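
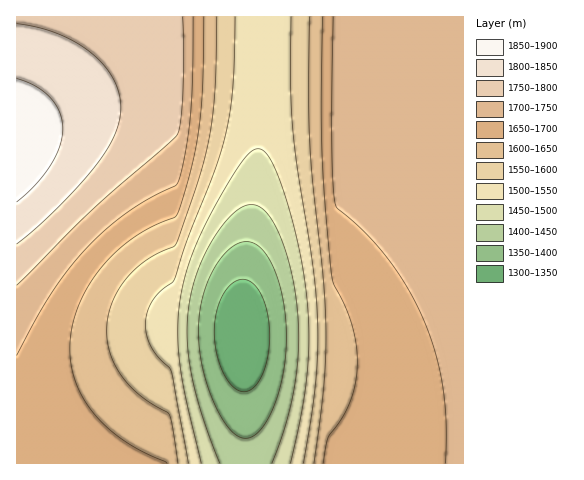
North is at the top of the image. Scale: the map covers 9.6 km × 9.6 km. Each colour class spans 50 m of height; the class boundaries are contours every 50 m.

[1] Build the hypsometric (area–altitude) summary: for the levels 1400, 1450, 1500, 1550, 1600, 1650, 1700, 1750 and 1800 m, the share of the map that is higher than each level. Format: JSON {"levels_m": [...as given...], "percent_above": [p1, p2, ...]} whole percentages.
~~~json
{"levels_m": [1400, 1450, 1500, 1550, 1600, 1650, 1700, 1750, 1800], "percent_above": [93, 89, 84, 76, 68, 58, 38, 16, 8]}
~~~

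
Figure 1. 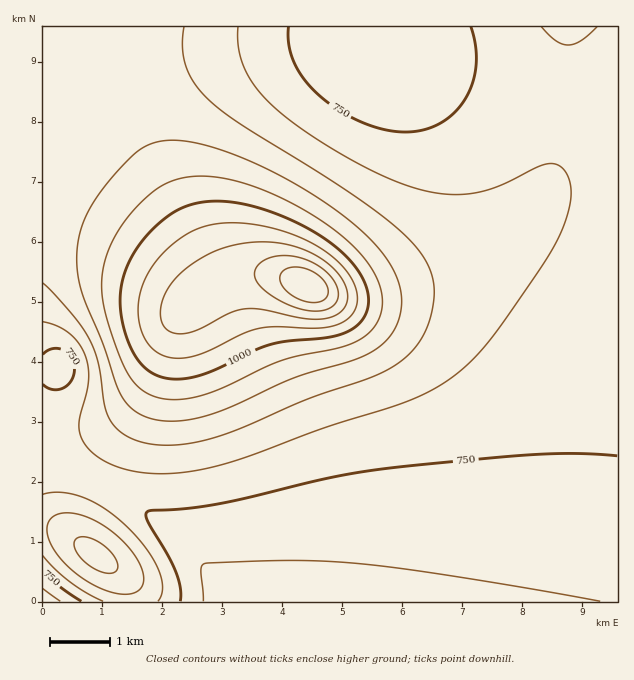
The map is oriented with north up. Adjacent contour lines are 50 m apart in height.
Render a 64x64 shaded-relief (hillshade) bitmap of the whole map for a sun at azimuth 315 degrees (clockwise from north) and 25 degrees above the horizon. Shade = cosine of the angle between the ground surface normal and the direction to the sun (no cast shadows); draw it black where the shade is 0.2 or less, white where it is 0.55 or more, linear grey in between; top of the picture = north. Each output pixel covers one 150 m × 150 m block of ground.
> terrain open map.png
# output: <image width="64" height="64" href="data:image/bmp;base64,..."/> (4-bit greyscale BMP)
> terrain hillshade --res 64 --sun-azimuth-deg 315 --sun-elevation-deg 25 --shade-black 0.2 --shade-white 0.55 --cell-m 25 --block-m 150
<image width="64" height="64" href="data:image/bmp;base64,Qk12CAAAAAAAAHYAAAAoAAAAQAAAAEAAAAABAAQAAAAAAAAIAAATCwAAEwsAABAAAAAAAAAAAAAAABEREQAiIiIAMzMzAERERABVVVUAZmZmAHd3dwCIiIgAmZmZAKqqqgC7u7sAzMzMAN3d3QDu7u4A////AId2ZlVVVVVVZ3iJmZmZmZmZmZmZmZmZmZmZmZmZmZmZiHdmZVVVVVZniJmZmZmZmZmZmZmZmZmZmZmZmZmZmZmYh3dmZlVVZneImZmZmZmZmZmZmZmZmZmZmZmZmZmZmZmIiId3ZmZneIiZmZmZmZmZmZmZmZmZmZmZmZmZmZmZqZmZmId3d3eIiIiJmZmZmZmZmZmZmZmZmZmZmZmZmZmru6qpmIh3iIiIiIiJmZmZmZmZmZmZmZmZmZmZmZmZmbzMu6qZiIiIiIiIiIiJmZmZmZmZmZmZmZmZmZmZmZmZzdzLuqmYiIiIiIiIiIiJmZmZmZmZmZmZmZmZmZmZmZnd3cy6qZiIiIiIiIiIiIiJmZmZmZmZmZmZmZmZmZmZmd7dzLqpmIiIiIiIiIiIiIiJmZmZmZmZmZmZmZmZmZmZ3t3MupmIh3d3d3iIiIiIiIiZmZmZmZmZmZmZmZmZmZnd3MuqmIh3d3d3d3iIiIiIiIiZmZmZmZmZmZmZmZmZmd3MuqmIh3d3d3d3d3iIiIiIiIiZmZmZmZmZmZmZmZmZzLuqmIh3d3d3d3d3d3iIiIiIiImZmZmZmZmZmZmZmZm7qpmYiHd3d2Zmd3d3d3iIiIiIiImZmZmZmZmZmZmZmaqqmZiId3dmZmZmZ3d3d4iIiIiIiImZmZmZmZmZmZmZqqqpmYh3dmZmZmZmZ3d3d4iIiIiIiImZmZmZmZmZmZmqqqqZmId2ZmZmZmZmZ3d3eIiIiIiIiJmZmZmZmZmZmaq7uqqYh3ZmVVVVZmZmd3d3eIiIiIiIiZmZmZmZmZmZu7u7upmHdmVVVVVVZmZmd3d3eIiIiIiImZmZmZmZmZm7zMzLqYd2ZVVVVVVVZmZnd3d3eIiIiIiJmZmZmZmZmbzN3cy5iHZlVVRVVVVWZmZnd3d3eIiIiIiZmZmZmZmZvN7u3LqYdmVURERFVVVWZmZmd3d3iIiIiJmZmZmZmZm83v/typh2ZVRERERFVVVWZmZmd3d4iIiIiZmZmZmZmave//3LqHZlVERERERVVVVVVmZmd3eIiIiJmZmZmZmZms7//suph2VUREREREREVVVVVWZnd3iIiImZmZmZmZmIrO7u3KmHZVRERERERERERERVVmZ3eIiIiZmZmZmZmXeb3u3cupdmVEREREREQzMzM0RVZnd4iIiJmZmZmZmZd4q93dy6mHZVREREREMzIiIiNEVmd3iIiImZmZmZmZl3ibzd3cupdmVVREREQzIRABEjRVZ3eIiIiZmZmZmZmXeJvN3d3LqXdlVVVERDIQAAASNFVnd4iIiJmZmZmZmZiJq83d3dy6mHZmVVVEMhAAAAE0Vmd3iIiJmZmZmZmZmZmrzd7u3cuph3ZmZlVCEAAAAjRWZ3iIiImZmZmZmZmZmrzN7u7t3LqYh3d3dmQxAAATRWZ3eIiIiZmZmZmZmZmqvN3u7u7dy6mZiImZmHUyIjRWZ3iIiIiZmZmZmZmZmqu83e7u7u3cuqqqq7zMuGVEVWd3iIiIiJmZmZmZmZmaq8zd7u7u7tzLu7vN3v7bl2Znd4iIiZmZmZmZmZmZmZqrzN3u7u7u3dzMzN7//+ypiIiIiJmZmZmZmZmZmZmZmqvM3e7u7u7t3d3d7v//3LqZiJmZmZmZmZmZmZmZmZmZq7zd3u7u7u7d3d3u/+7cuqmZmZmZmZmZmZmZmZmZmZmrvM3e7u7u7u3d3u7u3cu6qpmZmaqqqqqpmZmZmZmZmaq8zd3u7u7u7d3d3d3cy7qqqqqqqqqqqqqpmZmZmZmZmrvM3d7u7u7t3d3d3My7uqqqqqqqqqqqqqqZmZmZmZmau8zd3e7u7t3d3dzMy7uqqqqqqqqqqqqqqqqZmZmZmZqrzM3d3d3d3d3czMy7u6qqqqqqqqqqqqqqqqmZmZmZmqu8zN3d3d3d3czMy7u7qqqqqqq7u7uqqqqqqZmZmZmaq7vMzd3d3d3MzMy7u7uqqqqqu7u7u7uqqqqqmZmZmZqqu8zMzMzMzMzMu7u7uqqqqru7u7u7u7uqqqqpmZmZmqq7vMzMzMzMzMu7u7uqqqqru7u7u7u7u7qqqqmZmZmaqru7zMzMzMy7u7u7uqqqqru7u7u7u7u7uqqqqpmZmZqqq7u7u7u7u7u7u7qqqqqqu7u7u7u7u7u7qqqqmZmZmqqqu7u7u7u7u7uqqqqqqqq7u7u7u7u7u7uqqqqZmZmaqqq7u7u7u7uqqqqqqqqqqqu7u7u7u7u7u6qqqpmZmZqqqqq7uqqqqqqqqqqqqqqqq7u7u7u7u7u7qqqqmZmaqqqqqqqqqqqqqqqqqqqqqqqqu7u7u7u7u7uqqqqZmZqqqqqqqqqqqqqqqqqqqqqqqqqru7u7u7u7u6qqqZmZmqqqqqqqqqqpmZmZmZmZqqqqqqq7u7u7u7u7qqqpmZmaqqqqqqqpmZmZmZmZmZmZqqqqqru7u7u7u7uqqqmZmIqqqqqqqZmZmZmZmZmZmZmZqqqqq7u7u7u7u6qqqZmYipmqqqqZmZmZmZmZmZmZmZmaqqqqu7u7u7u6qqqZmYiJmZmqqZmZmZmIiIiIiJmZmZmqqqqqu7u7u7qqqpmZiImZmZmZmZmZiIiIiIiIiJmZmZqqqqqru7u7qqqqmZiIiZmZmZmZmZiIiIiIiIiIiJmZmaqqqqqru6qqqqqZmIiJmZmZmZmZiIiIiIiIiIiImZmZmqqqqqqqqqqqqZmYiH"/>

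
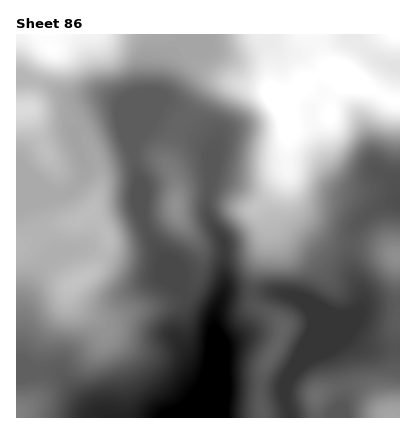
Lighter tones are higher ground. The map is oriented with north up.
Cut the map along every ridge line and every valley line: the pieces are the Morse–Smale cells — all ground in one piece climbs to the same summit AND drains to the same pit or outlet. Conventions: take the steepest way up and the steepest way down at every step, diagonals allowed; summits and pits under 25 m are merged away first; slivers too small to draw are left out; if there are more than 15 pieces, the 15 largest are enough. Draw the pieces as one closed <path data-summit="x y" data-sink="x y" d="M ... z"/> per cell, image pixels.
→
<path data-summit="346 78" data-sink="212 418" d="M400 34l-212 0-2 8-15 18-16 52 9-11 8 4 22 19 17 16 3 6 0 6-4 10 1 22-4 16 0 12 5 12 12 20 1 40-11 38 4 38-1 28-6 22 1 8 78 0-5-18 0-10 6-14 37-33 18-8 26 13 28 0 0-42-32 0-8 6 2-16-9-22-3-14 1-22 7-16 20-15 22-7z"/><path data-summit="52 48" data-sink="212 418" d="M188 34l-172 0 0 336 34 1 10 3 19 24 21 20 111 0 6-30 1-28-4-44-6-6-16-9-18-17-12-28-12-18-9-22 2-26-11-36 3-12 11-12 9-18 16-52 15-18z"/><path data-summit="176 206" data-sink="212 418" d="M164 101l-7 7-10 22-10 10-5 10 2 14 9 26-2 26 5 14 16 26 12 28 18 17 20 11 2 9 10-29 1-12-1-36-12-20-5-12 0-12 4-16-1-22 4-10 0-6-3-6-17-16-20-17z"/><path data-summit="392 416" data-sink="212 418" d="M350 335l-22 8-37 33-6 14 0 10 5 18 110 0 0-70-32-1z"/><path data-summit="398 256" data-sink="212 418" d="M400 201l-10 1-18 8-14 12-5 10-3 28 3 14 9 22-2 15 8-5 32-2z"/><path data-summit="346 78" data-sink="212 418" d="M30 370l-14 0 0 48 84 0-21-20-19-24-10-3z"/>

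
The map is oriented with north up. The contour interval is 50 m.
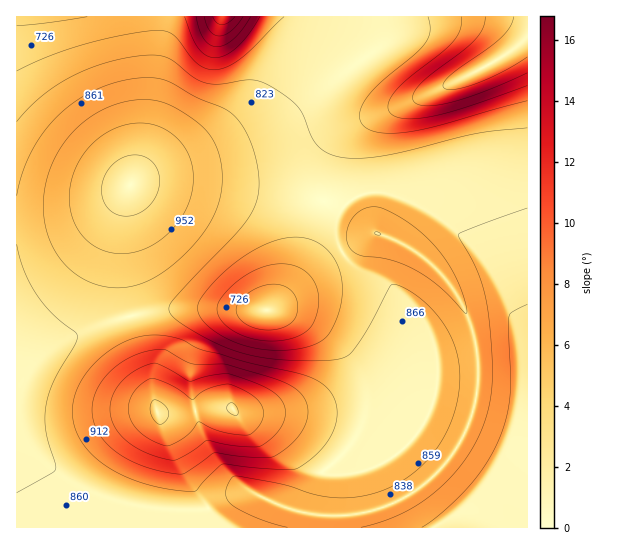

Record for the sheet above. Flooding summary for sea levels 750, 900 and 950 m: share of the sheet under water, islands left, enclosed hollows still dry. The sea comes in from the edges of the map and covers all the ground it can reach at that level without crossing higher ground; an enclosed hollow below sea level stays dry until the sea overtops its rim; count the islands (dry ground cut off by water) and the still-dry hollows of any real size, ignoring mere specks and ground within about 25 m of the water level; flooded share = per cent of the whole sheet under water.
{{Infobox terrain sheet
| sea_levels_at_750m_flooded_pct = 8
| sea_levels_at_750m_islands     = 0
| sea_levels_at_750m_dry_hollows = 1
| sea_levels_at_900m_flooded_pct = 76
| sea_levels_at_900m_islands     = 2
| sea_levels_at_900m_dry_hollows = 0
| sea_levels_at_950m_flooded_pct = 88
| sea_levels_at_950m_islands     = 2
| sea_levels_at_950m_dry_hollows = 0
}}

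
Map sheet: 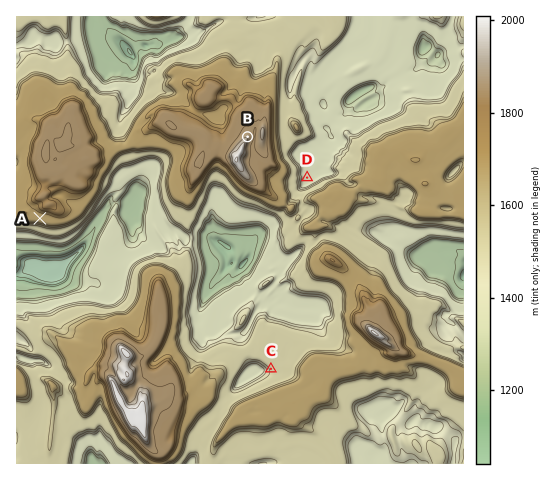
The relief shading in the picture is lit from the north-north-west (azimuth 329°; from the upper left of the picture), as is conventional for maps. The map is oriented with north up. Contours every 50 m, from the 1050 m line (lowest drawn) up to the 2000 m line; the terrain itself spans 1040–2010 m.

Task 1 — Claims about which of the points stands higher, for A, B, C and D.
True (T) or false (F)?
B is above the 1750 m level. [T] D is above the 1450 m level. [F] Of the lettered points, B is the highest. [T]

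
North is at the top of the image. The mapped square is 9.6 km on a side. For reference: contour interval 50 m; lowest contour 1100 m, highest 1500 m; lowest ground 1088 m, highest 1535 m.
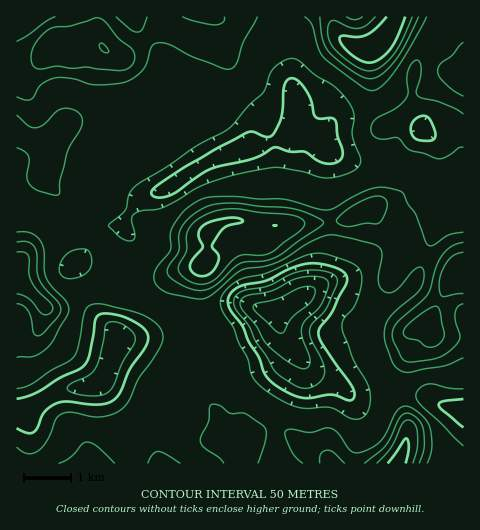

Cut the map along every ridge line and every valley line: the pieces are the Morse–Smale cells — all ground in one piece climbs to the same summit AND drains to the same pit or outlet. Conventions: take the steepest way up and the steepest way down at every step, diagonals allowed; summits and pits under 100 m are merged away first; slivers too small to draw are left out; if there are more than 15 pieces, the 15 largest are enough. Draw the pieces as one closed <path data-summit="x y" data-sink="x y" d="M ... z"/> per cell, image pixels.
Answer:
<path data-summit="202 265" data-sink="241 150" d="M404 123l-8 0-13 5-19 0-17-5-12 0-9 8-3 10-11-5-17 4-15 0-17 6-19 2-41 16-34 24-30 11-13 18-2 11-5-2-14 0-7 6-16 26-8 8 6 26 22 0 15 4 17-1 19-7 22-16 27-6 5-10 2-25 18-10 10-1 36 6 56-4 21-4 24-12 26 8 7 0 18-14 21-10 6-6 11 12 1-67-6-5-5 0-20 8-8 0z"/><path data-summit="103 48" data-sink="241 150" d="M276 16l-33 0-9 17-14 13-27-6-27-14-8 3-20 17-15 10-13-3-12-9-16 2-12 5-17-6-17 19-20 17 0 50 13 9 12 2 23-19 12-3 35-2 36 5 7-7-8 23 0 11 9 24 10 14 4 0 34-24 38-15 22-3 17-6 15 0 17-4-7-6-5-26-8-16-1-43-11-16z"/><path data-summit="397 463" data-sink="280 309" d="M263 309l-11 1-14 13-11 7-13-1-21-11-14 1 18 31 0 31 2 8 17 22 5 21 5 3-11 2-21 8-21 4-5 5-3 10 299-1 0-51-2-2-20-4-23-12-15-4-22-2-27 6-7-1-13-11-22-10-29-36-8-24z"/><path data-summit="202 265" data-sink="280 309" d="M453 184l-7 6-21 10-18 14-7 0-26-8-24 12-21 4-44 4-22-1-26-5-14 2-14 9-3 29-14 13-9 15-4 30 14 0 21 11 13 1 28-21 21 2 14-6 26-16 16 2 32 18 21-3 17-9 14-14 10-31 12-28 18-12 8 2 0-18-10-9z"/><path data-summit="455 276" data-sink="280 309" d="M459 212l-12 5-9 7-12 28-10 31-9 9-12 10-18 7-13 0-32-18-16-2-40 23 8 24 29 36 22 10 16 12 31-6 22 2 15 4 23 12 22 5 0-196z"/><path data-summit="397 463" data-sink="119 339" d="M179 318l-8 2-20 13-17 5-15 1-11 31-9 14-10 3-29 3-20 11-15 12-8 0-1 50 148 1 4-10 5-5 21-4 21-8 10-1-4-4-5-21-17-22-2-8 0-31z"/><path data-summit="379 43" data-sink="241 150" d="M463 16l-66 0-11 20-9 9-7 4-13-1-13-8-8-9-4-15-55 0 3 13 11 16 0 37 15 50 17 9 3-10 9-8 12 0 17 5 19 0 13-5 8 0 21 9 8 0 20-8 10 4z"/><path data-summit="379 43" data-sink="241 150" d="M153 118l-6 5-36-5-21 0-26 5-22 20 2 21-1 9 14 20 34 29 8 5 20-1 5 2 2-11 13-18 29-11-6-3-7-11-8-19-1-16 8-19z"/><path data-summit="17 267" data-sink="241 150" d="M18 132l-2 0 0 65 12 10 1 16-5 29-8 13 0 15 31 28 6 0 28-15-7-27 8-8 20-30-15-9-30-26-14-20 1-9-2-21-13-3z"/><path data-summit="17 267" data-sink="119 339" d="M81 294l-24 12-11 0-8 23-7 7-15 1 1 76 8 0 15-12 20-11 34-4 10-7 14-32 1-11-32-30z"/><path data-summit="103 48" data-sink="280 309" d="M242 16l-225 0-1 64 20-16 17-19 17 6 12-5 16-2 12 9 13 3 10-6 29-24 31 14 27 6 14-13z"/><path data-summit="202 265" data-sink="119 339" d="M200 266l-25 6-22 16-14 6-22 2-15-4-20 0-1 3 6 11 31 28 1 5 21-2 39-19 4-30 6-10z"/><path data-summit="379 43" data-sink="280 309" d="M396 16l-63 0-1 5 4 10 8 9 13 8 13 1 7-4 9-9 10-17z"/><path data-summit="17 267" data-sink="280 309" d="M17 281l-1 55 10 1 7-3 5-5 7-22-12-13z"/><path data-summit="17 267" data-sink="280 309" d="M17 198l0 66 7-12 5-29 0-14z"/>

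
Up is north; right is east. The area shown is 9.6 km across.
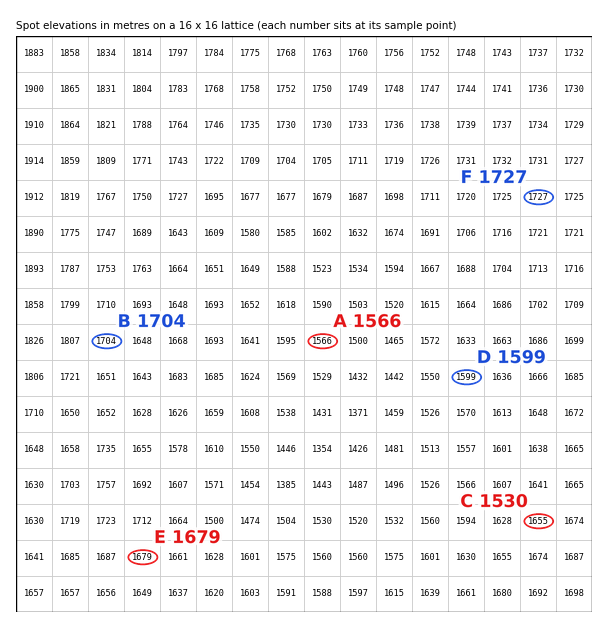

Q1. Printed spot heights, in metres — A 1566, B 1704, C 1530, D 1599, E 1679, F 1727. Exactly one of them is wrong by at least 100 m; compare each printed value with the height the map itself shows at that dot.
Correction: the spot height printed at C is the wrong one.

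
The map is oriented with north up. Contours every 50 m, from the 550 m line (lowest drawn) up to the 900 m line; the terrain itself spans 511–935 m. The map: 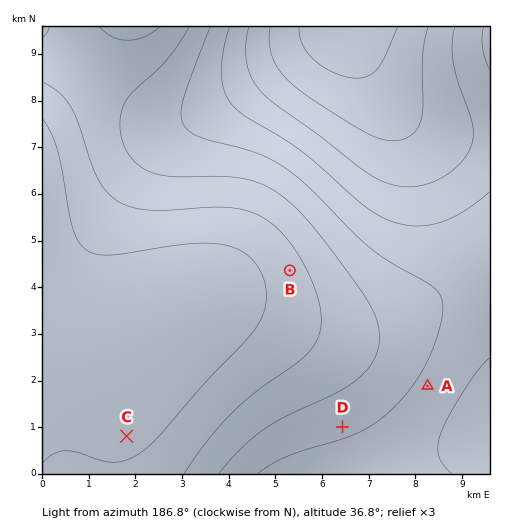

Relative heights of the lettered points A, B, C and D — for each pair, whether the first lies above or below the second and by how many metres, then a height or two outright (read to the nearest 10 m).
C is below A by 170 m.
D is above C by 150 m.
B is below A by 130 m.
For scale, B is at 580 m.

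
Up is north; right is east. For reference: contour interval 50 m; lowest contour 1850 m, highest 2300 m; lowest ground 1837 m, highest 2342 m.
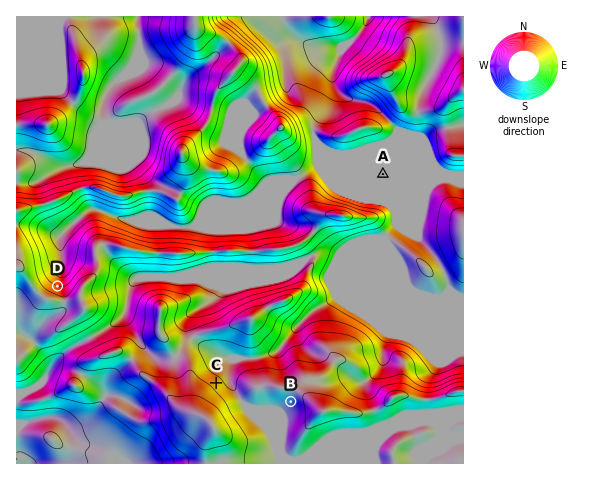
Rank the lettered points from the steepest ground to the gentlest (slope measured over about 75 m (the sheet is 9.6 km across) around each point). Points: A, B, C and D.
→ D C B A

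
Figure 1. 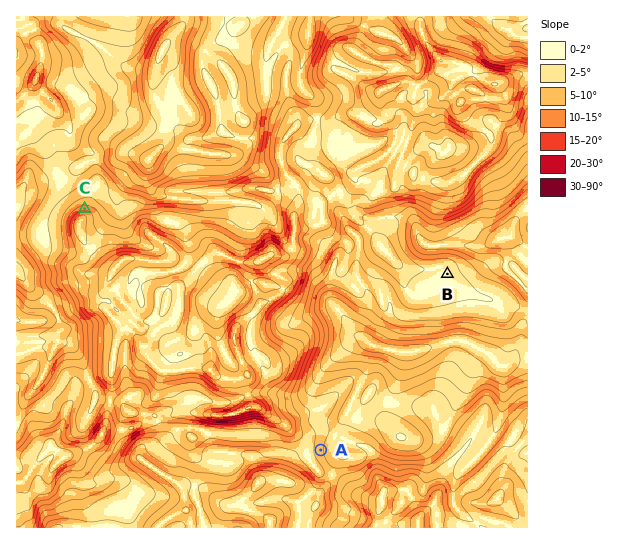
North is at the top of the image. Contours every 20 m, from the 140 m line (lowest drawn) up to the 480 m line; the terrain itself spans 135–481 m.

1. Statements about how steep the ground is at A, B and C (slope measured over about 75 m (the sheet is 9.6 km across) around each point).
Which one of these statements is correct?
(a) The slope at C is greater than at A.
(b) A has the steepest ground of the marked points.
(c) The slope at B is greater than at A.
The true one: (a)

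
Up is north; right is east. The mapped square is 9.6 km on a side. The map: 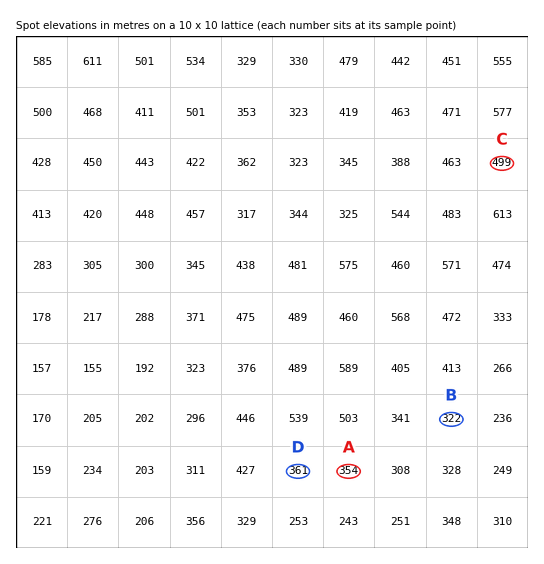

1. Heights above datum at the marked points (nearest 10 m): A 350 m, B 320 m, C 500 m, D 360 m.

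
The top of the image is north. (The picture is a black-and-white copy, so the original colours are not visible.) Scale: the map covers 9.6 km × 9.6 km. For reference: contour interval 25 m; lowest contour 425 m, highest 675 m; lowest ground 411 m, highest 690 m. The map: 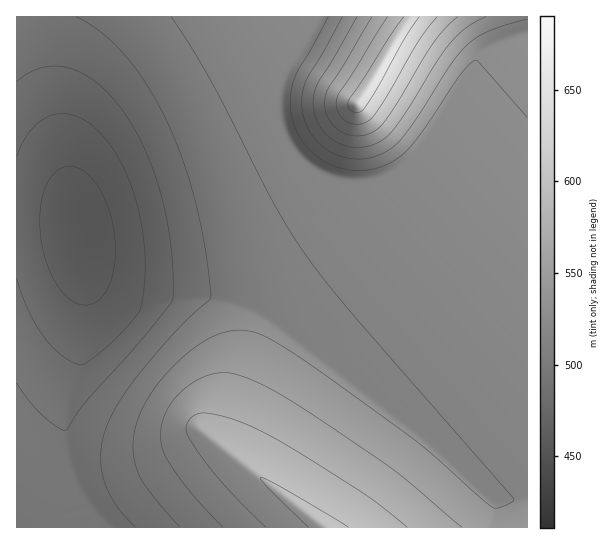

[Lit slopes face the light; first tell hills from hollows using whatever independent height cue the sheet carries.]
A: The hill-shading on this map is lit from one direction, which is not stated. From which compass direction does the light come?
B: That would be NE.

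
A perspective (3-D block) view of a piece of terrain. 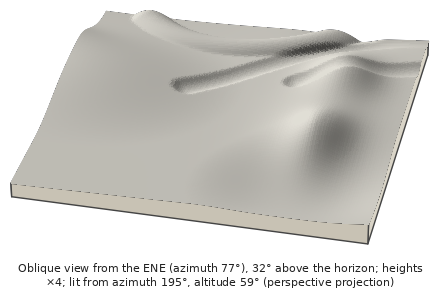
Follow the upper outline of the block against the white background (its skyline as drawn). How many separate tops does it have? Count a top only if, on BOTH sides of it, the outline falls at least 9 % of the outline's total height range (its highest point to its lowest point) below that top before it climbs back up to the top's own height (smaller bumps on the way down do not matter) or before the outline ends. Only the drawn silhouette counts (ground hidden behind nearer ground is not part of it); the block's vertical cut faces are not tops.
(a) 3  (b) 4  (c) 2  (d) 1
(d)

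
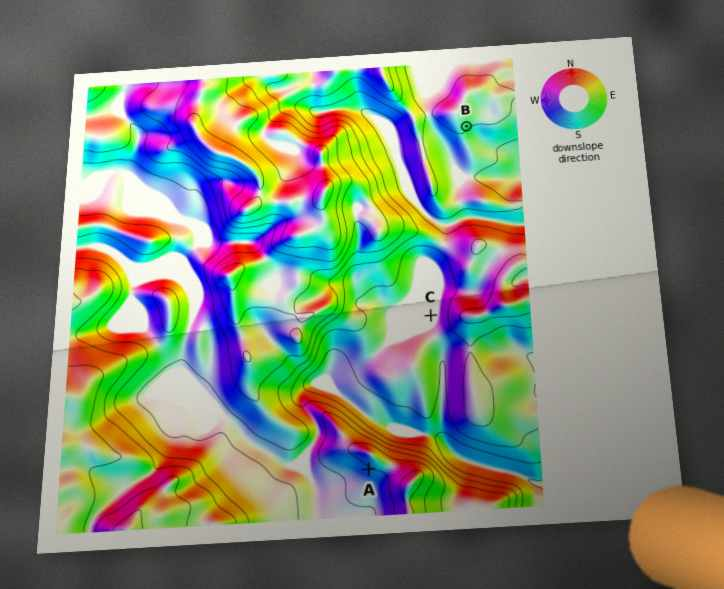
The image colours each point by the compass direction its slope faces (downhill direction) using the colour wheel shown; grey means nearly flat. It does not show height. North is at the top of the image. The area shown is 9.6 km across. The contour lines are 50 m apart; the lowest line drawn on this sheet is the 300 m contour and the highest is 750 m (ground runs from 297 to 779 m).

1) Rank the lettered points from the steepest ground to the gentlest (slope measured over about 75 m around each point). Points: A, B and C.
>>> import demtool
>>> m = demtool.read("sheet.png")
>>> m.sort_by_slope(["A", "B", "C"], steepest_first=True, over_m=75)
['A', 'B', 'C']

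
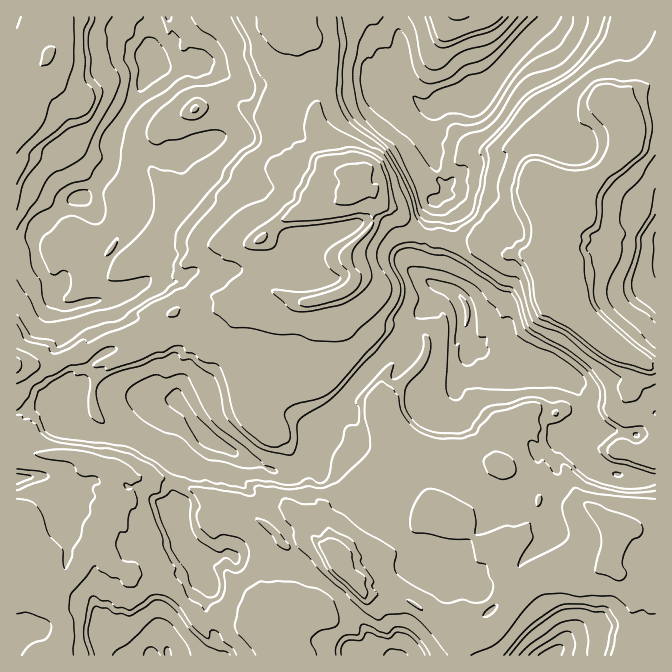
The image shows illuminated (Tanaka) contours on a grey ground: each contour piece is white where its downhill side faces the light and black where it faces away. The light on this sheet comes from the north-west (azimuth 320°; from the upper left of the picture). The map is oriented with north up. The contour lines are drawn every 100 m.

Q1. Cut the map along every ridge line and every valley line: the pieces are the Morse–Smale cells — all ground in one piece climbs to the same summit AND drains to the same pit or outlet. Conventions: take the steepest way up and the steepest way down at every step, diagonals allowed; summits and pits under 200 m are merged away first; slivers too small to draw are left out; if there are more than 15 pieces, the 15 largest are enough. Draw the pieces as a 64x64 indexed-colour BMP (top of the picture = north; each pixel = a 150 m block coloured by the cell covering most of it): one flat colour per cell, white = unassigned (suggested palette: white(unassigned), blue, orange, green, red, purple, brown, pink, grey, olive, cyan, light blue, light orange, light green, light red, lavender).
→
<image width="64" height="64" href="data:image/bmp;base64,Qk12CAAAAAAAAHYAAAAoAAAAQAAAAEAAAAABAAQAAAAAAAAIAAATCwAAEwsAABAAAAAAAAAA////ALR3HwAOf/8ALKAsACgn1gC9Z5QAS1aMAMJ34wB/f38AIr28AM++FwDox64AeLv/AIrfmACWmP8A1bDFALu7zMzMzMzMzMzMzMzAAAAAAAAAAADd3d3d3d3d3d3du7u8zMzMzMzMzMzMzAAAAAAAAAAAAN3d3d3d3d3d3d27u7zMzMzMzMzMzMzCIAAAAAAAAAACIi3d3d3d3d3d3bu7vMzMzMzMzDPMMyIiAAAAAAAAACIiIi3d3d3d3d3du7vMzMzMzMzMMzMzIiIgAAAAAAACIiIiLd3d3d3d3d27vMzMzMzMzMMzMzMyIiIiAAAAAiIiIiIi3d3d3d3d3bu8zMzMzMzMMzMzMzIiIiIgAiIiIiIiIiIt3d3d3d3du7u8zMzMzDMzMzMzMiIiIiIiIiIiIiIiIiLd3d3d3d27u7vMzMwzMzMzMzMyIiIiIiIiIiIiIiIiIiIiIt0t3bu7u7zLuzMzMzMzMzIiIiIiIiIiIiIiIiIiIiIiIiLdu7u7u8u7szMzMzMzMiIiIiIiIiIiIiIiIiIiIiIiIi27u7u7u7szMzMzMzMzMyIzIiIiIiIiIiIiIiIiIiIiIru7u7u7u7MzMzMzMzMzMzMiIiIiIiIiIiIiIiIiIiJ3u7u7u7u7szMzMzMzMzMzMyIiIiIiIiIiIiIiIiIid3e7u7u7u7szMzMzMzMzMzMzMiIiIiIiIiIiIiIiInd3d7u7u7u7szMzMzMzMzMzMzMzIiIiIiIiIiIid3d3d3d3u7u7u7uzMzMzMzMzMzMzMzMyIiIiIiIiIiJ3d3d3d3e7u7u7u7MzMzMzMzMzMzMzMzIiIiIiIiIiIHd3d3d3d7u7u7u7szMzMzMzMzNVUzMzMyIiIiIiIiAAB3d3cAAAu7u7szMzMzMzMzM1VVVTMzMzMiInciInAAAHd3AAAAAzMzMzMzMzMzMzNVVVVVUzMzMzJ3d3d3dwAHd3AAAAADMzMzMzMzMzMzNVVVVVVTMzMzN3d3d3d3AAd3AAAAAAMzMzNVVTMzMzNVVVVVVVMzMzN3d3d3d3AAB3AAAAoAAzM1VVVVUzMzNVVVVVVVVTMzM3d3d3d3dwB3AAAKqgAAMzVVVVVVMzNVVVVVVVVVUzMzd3cHd3d3d3cAAKqqAAAAAFVVVVVTNVVVVVVVVVVTMzd3dwB3d3d3dwAAqqoAAAAAVVVVVVVVVVVVVVVVVVUzM3d3AAd3d3d3cAqqqgAAAAAAVVVVVVVVVVVVVVVVVVMzd3cAB3d3d3dwqqqqAAAAAABVVVVVVVVVVVVVVVVVVTN3d3AHd3d3eqqqqqqgAAAAAAVVVVVVVVVVVVVVVVVVVXd3d3B3d3qqqqqqqqCQAAAAAFVVVVVVVVVVVVVVVVVfd3d3d3eqqqqqqqqqmZAAAAAAVVVVVVVVVVVVVVVVVf/3d3d3qqqqqqqqqpmZkAAAAAEREVVVVVVVVVVVVVVf//93d3AKqqqqqqqpmZmQAAAAAREREVUAVVVVVVVVVf///3d3cAqqqqqqqpmZmZAAAAAREREREAAFBVVVVVVV/////3dwCqqqqqqZmZmZkAABEREREREREQAABVVWZVX/////d3CqqqqqpJmZmZmQAAEREREREREREREAFmZmZv/////3CqqqqqpEmZmZmZAAEREREREREREREREWZmZmb////6qqqqqqqkSZmZmZkAARERERERERERERERFmZmZv///6qqqqqqqqREmZmZmYAREREREREREREREREWZmZv////+qqqqqqqpESZmZmZiBEREREREREREREREWZmZm/////6qqqqRERESZmZmZmIEREREREREREREREWZmZmZv////qkRKRERERJmZmZmYgRERERERERERERERZmZmZmb//2ZERERERERJmZmZmZiIERERERERERERERERZmZmZm//ZkREREREREmZmZmZmIiBERERERERERERERERZmZmb/ZmZERERERESZmZmZmYiIgRERERERERERERERERFmZmZmZkRERERERJmZmZmZiIiIgRERERERERERERERERFmZmZmZEREREREmZmZmZmIiIiIEREREREREREREREREWZmZmZERERERERESZmZmYiIiIiBERERERERERERERFmZmZmZkREREREREREmZmZiIiIiIERERERERERERERFmZmZmZmREREREREREREmZmIiIiIgREREREREREREREWZmZmZmRERERERERERERJmYiIiIiBERERERERERERERZmZmZmZEREREREREREREmZiIiIiIgRERERERERERERZmZmZmZkRERERERERERESZmIiIiIiBERERERERERERFmZmZmZmRERERERERERERJmYiIiIiIgREREREREREREWZmZmZmZkRERERERERERJmZiIiIiIiIEREREREREREWZmZmZmbuREREREREREREmZmIiIiIiIgREREREREREWZmZmZmbu7u7kREREREREREmYiIiIiIiIERERERERERZmZmZmZu7u7u5EREREREREREAIiIiIiIgRERERERERFmZmZmZu7u7u7uREREREREREQACIiIiIiBEREREREREWZmZmZm7u7u7u7kRERERERERAAIiIiIiIERERERERERZmZmZmbu7u7u7u5EREREREREAACIiIiIiBERERERERFmZmZmZu7u7u7u7uREREREREQAAIiIiIiIEREREREREWZmZmZm7u7u7u7u7kRERERERAAAiIiIiIgREREREREWZmZmZmbu7u7u7u7u5ERERERE"/>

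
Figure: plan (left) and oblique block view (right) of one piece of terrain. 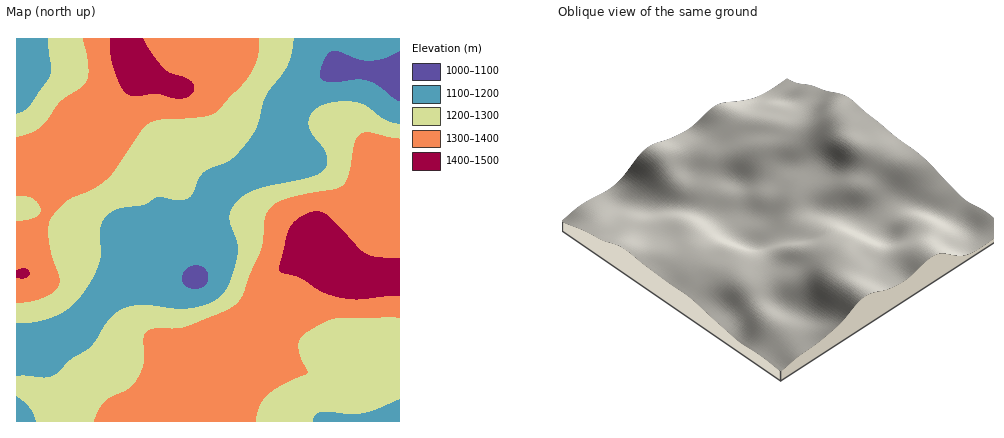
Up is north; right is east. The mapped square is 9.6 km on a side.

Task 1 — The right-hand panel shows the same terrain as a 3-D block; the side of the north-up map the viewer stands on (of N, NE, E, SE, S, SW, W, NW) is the SE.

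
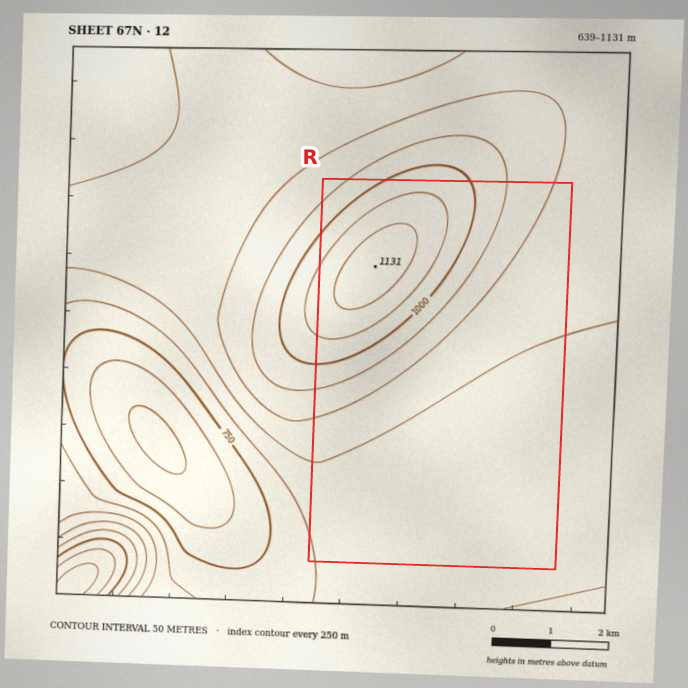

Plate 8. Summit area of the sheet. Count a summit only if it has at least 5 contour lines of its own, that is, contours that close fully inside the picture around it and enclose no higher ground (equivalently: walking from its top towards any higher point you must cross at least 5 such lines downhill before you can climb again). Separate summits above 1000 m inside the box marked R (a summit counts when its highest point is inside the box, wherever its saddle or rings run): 1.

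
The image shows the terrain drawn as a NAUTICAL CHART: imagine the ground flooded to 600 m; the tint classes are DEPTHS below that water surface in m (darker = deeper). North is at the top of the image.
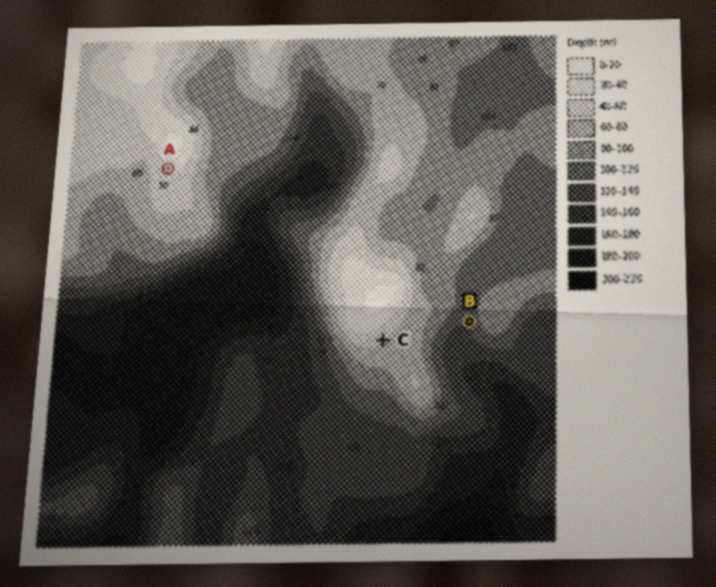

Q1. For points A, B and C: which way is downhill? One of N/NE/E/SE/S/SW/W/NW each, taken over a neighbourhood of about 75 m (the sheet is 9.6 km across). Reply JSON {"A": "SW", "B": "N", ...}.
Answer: {"A": "SW", "B": "SW", "C": "SE"}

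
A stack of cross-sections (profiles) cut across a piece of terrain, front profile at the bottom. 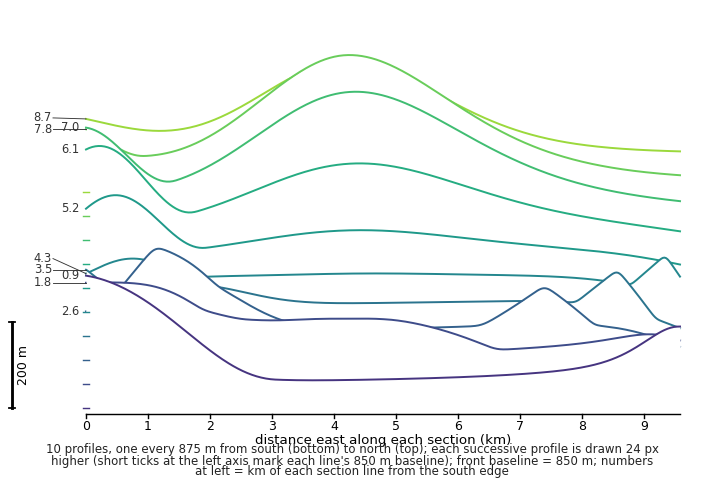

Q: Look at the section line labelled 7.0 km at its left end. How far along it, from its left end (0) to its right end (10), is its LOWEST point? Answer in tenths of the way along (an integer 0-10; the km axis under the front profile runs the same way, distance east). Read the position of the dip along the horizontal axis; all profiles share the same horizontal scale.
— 10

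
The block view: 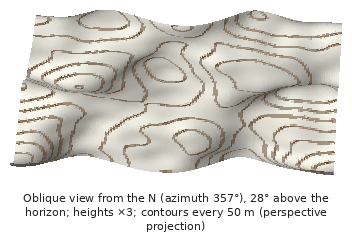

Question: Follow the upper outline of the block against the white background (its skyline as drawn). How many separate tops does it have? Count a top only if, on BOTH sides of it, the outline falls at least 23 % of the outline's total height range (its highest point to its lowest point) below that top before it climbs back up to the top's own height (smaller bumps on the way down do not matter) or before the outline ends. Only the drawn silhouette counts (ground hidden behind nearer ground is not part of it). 0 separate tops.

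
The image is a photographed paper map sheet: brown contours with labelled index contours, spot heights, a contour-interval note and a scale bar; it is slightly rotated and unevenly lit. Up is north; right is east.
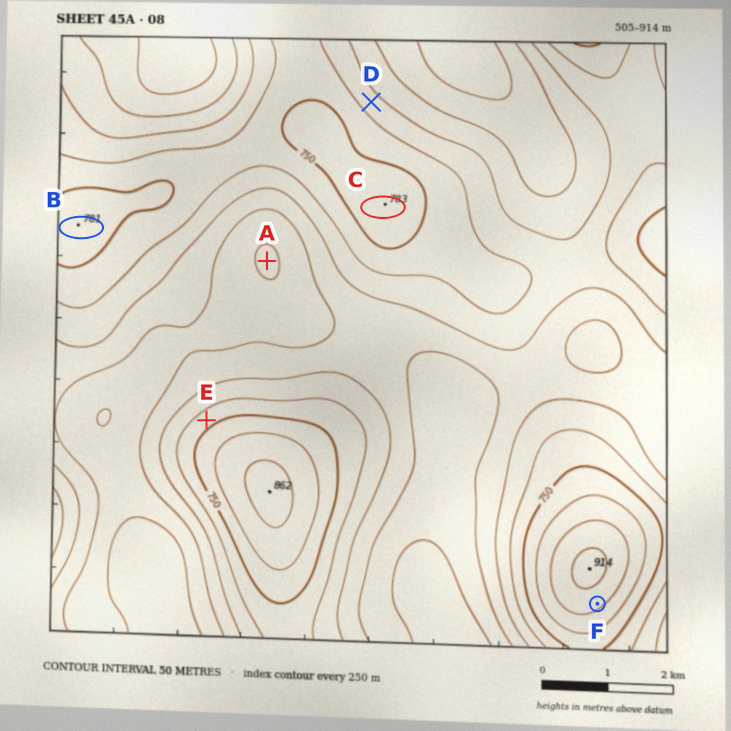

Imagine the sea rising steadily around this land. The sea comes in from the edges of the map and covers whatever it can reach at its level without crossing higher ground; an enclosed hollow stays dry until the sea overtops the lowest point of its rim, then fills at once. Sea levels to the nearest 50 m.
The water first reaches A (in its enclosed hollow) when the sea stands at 600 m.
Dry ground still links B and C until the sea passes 700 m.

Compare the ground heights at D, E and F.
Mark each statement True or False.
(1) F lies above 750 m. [True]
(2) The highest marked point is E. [False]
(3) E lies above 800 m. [False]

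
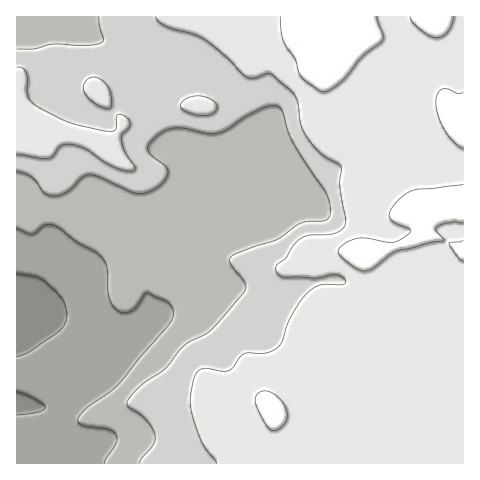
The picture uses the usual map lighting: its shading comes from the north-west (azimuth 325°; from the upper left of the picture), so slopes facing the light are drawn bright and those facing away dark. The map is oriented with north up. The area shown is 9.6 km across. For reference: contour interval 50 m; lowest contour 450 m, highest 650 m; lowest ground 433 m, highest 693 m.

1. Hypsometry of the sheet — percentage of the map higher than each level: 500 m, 88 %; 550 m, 67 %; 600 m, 46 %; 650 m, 6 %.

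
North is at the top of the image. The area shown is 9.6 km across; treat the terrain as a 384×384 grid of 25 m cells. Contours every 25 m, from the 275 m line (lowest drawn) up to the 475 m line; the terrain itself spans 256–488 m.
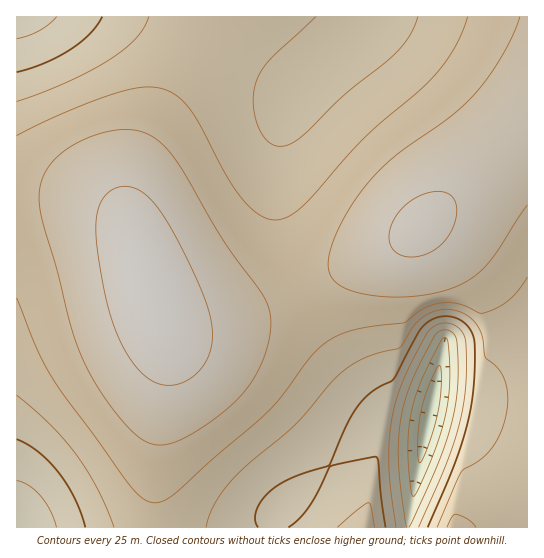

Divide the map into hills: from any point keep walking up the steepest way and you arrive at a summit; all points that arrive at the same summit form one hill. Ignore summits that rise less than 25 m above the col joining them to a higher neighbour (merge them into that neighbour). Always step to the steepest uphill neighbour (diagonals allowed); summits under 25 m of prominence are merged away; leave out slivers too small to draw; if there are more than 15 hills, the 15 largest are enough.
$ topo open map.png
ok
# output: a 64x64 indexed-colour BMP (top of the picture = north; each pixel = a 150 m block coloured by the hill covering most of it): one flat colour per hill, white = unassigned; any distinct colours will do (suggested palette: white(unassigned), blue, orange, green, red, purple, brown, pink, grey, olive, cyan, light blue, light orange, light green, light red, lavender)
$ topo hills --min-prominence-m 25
<image width="64" height="64" href="data:image/bmp;base64,Qk12CAAAAAAAAHYAAAAoAAAAQAAAAEAAAAABAAQAAAAAAAAIAAATCwAAEwsAABAAAAAAAAAA////ALR3HwAOf/8ALKAsACgn1gC9Z5QAS1aMAMJ34wB/f38AIr28AM++FwDox64AeLv/AIrfmACWmP8A1bDFABEREREREREREREREREREREzMzMzMzMzMzERERERERERERERERERERERERERERERETMzMzMzMzMzMREREREREREREREREREREREREREREREREzMzMzMzMzMxERERERERERERERERERERERERERERERERMzMzMzMzMzMRERERERERERERERERERERERERERERERETMzMzMzMzMxERERERERERERERERERERERERERERERERETMzMzMzMzEREREREREREREREREREREREREREREREREREzMzMzMzMRERERERERERERERERERERERERERERERERERMzMzMzMxERERERERERERERERERERERERERERERERERETMzMzMzMREREREREREREREREREREREREREREREREREREzMzMzMxERERERERERERERERERERERERERERERERERERMzMzMzERERERERERERERERERERERERERERERERERERERMzMzMRERERERERERERERERERERERERERERERERERERETMxERERERERERERERERERERERERERERERERERERERERERERERERERERERERERERERERERERERERERERERERERERIiIhERERERERERERERERERERERERERERERERERERESIiIiERERERERERERERERERERERERERERERERERERESIiIiIRERERERERERERERERERERERERERERERERERESIiIiIiIiIiIRERERERERERERERERERERERERERERERIiIiIiIiIiIiIiERERERERERERERERERERERERERERIiIiIiIiIiIiIiIRERERERERERERERERERERERERERIiIiIiIiIiIiIiIhERERERERERERERERERERERERERIiIiIiIiIiIiIiIiEREREREREREREREREREREREREREiIiIiIiIiIiIiIiIREREREREREREREREREREREREREiIiIiIiIiIiIiIiIhEREREREREREREREREREREREREiIiIiIiIiIiIiIiIiERERERERERERERERERERERERESIiIiIiIiIiIiIiIiIRERERERERERERERERERERERESIiIiIiIiIiIiIiIiIhERERERERERERERERERERERESIiIiIiIiIiIiIiIiIiERERERERERERERERERERERERIiIiIiIiIiIiIiIiIiIRERERERERERERERERERERERIiIiIiIiIiIiIiIiIiIhEREREREREREREREREREREREiIiIiIiIiIiIiIiIiIiERERERERERERERERERERERESIiIiIiIiIiIiIiIiIiIRERERERERERERERERERERESIiIiIiIiIiIiIiIiIiIhERERERERERERERERERERERIiIiIiIiIiIiIiIiIiIiEREREREREREREREREREREREiIiIiIiIiIiIiIiIiIiIREREREREREREREREREREREiIiIiIiIiIiIiIiIiIiIhERERERERERERERERERERESIiIiIiIiIiIiIiIiIiIiERERERERERERERERERERERIiIiIiIiIiIiIiIiIiIiIREREREREREREREREREREREiIiIiIiIiIiIiIiIiIiIhERERERERERERERERERERESIiIiIiIiIiIiIiIiIiIiERERERERERERERERERERERIiIiIiIiIiIiIiIiIiIiIREREREREREREREREREREREiIiIiIiIiIiIiIiIiIiIhERERERERERERERERERERESIiIiIiIiIiIiIiIiIiIiERERERERERERERERERERERIiIiIiIiIiIiIiIiIiIiIREREREREREREREREREREREiIiIiIiIiIiIiIiIiIiIhERERERERERERERERERERESIiIiIiIiIiIiIiIiIiIiERERERERERERERERERERERIiIiIiIiIiIiIiIiIiIiIREREREREREREREREREREREiIiIiIiIiIiIiIiIiIiIhERERERERERERERERERERESIiIiIiIiIiIiIiIiIiIiERERERERERERERERERERERIiIiIiIiIiIiIiIiIiIiIREREREREREREREREREREREiIiIiIiIiIiIiIiIiIiIhERERERERERERERERERERERIiIiIiIiIiIiIiIiIiIiEREREREREREREREREREREREiIiIiIiIiIiIiIiIiIiIRERERERERERERERERERERESIiIiIiIiIiIiIiIiIiIhEREREREREREREREREREREREiIiIiIiIiIiIiIiIiIiERERERERERERERERERERERERIiIiIiIiIiIiIiIiIiIRERERERERERERERERERERERESIiIiIiIiIiIiIiIiIhEREREREREREREREREREREREREiIiIiIiIiIiIiIiIiERERERERERERERERERERERERERIiIiIiIiIiIiIiIiIRERERERERERERERERERERERERESIiIiIiIiIiIiIiIhEREREREREREREREREREREREREREiIiIiIiIiIiIiIiERERERERERERERERERERERERERERIiIiIiIiIiIiIiIRERERERERERERERERERERERERERERIiIiIiIiIiIiIhEREREREREREREREREREREREREREREiIiIiIiIiIiIi"/>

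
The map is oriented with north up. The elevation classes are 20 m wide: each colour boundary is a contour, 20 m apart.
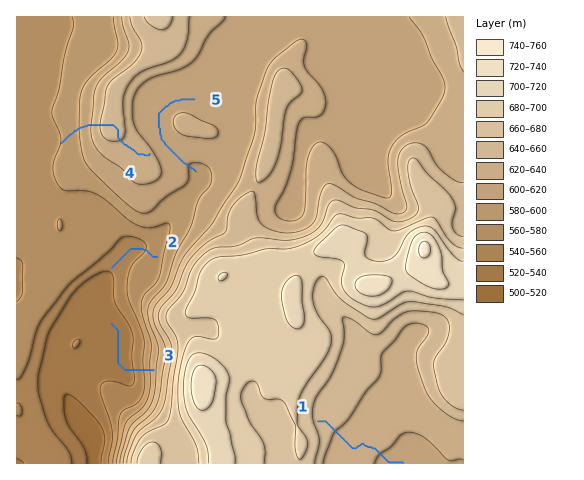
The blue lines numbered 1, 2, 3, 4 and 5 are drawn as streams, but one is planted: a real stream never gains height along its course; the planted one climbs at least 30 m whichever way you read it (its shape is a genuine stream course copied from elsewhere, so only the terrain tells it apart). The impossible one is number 4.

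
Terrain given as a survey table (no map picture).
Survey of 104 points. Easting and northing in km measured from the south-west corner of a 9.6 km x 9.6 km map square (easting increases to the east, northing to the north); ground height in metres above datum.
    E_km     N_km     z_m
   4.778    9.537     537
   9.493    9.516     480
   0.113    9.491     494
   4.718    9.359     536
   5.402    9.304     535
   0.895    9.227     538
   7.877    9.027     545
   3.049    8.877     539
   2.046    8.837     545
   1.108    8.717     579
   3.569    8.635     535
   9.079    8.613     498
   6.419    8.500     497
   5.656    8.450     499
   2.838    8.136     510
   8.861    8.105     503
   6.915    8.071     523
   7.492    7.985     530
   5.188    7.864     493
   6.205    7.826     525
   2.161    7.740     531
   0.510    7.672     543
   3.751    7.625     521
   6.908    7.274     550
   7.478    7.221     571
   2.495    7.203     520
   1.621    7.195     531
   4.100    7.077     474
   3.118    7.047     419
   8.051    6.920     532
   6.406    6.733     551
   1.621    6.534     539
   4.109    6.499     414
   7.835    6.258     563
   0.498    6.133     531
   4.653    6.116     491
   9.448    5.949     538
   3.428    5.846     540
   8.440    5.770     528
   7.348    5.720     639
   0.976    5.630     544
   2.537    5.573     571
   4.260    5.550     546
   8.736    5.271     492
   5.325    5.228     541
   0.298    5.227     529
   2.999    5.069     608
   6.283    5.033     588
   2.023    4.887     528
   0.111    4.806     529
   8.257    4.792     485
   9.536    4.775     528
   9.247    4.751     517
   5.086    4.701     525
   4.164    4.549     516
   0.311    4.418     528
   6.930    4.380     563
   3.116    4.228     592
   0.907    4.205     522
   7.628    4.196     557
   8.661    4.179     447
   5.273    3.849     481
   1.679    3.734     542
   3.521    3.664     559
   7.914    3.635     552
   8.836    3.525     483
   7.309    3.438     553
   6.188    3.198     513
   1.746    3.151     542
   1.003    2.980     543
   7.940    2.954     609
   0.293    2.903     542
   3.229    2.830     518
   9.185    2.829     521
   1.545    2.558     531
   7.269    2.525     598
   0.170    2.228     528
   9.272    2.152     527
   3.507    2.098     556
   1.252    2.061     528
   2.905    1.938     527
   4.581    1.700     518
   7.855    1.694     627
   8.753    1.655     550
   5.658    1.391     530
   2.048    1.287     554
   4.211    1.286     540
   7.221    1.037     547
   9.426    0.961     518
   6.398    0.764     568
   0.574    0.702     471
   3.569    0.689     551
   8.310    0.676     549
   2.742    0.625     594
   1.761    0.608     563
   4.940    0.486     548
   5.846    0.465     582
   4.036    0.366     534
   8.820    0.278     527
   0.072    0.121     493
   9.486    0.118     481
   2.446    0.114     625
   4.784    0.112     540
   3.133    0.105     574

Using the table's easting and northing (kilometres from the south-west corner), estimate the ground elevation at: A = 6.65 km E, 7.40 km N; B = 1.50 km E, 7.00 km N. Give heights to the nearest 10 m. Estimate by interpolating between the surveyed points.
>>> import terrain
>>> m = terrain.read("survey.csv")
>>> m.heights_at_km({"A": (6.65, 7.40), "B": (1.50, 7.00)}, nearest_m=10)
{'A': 540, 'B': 530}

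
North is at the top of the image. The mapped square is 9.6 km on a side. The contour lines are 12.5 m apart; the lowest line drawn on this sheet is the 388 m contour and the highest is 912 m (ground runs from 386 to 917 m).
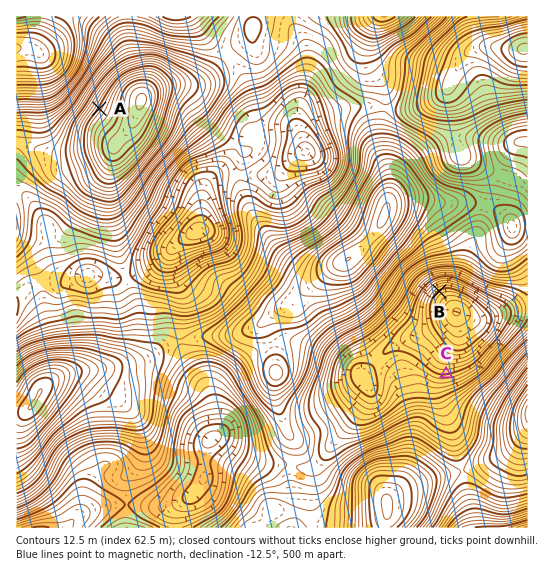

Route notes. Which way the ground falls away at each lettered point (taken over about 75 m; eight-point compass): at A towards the NW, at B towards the SE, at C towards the N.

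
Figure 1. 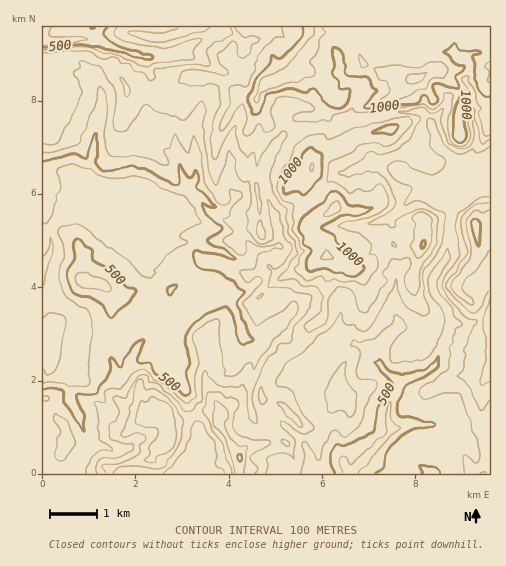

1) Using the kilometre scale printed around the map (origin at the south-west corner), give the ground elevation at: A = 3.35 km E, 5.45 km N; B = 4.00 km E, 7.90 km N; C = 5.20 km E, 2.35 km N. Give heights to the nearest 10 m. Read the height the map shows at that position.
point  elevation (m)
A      400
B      890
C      700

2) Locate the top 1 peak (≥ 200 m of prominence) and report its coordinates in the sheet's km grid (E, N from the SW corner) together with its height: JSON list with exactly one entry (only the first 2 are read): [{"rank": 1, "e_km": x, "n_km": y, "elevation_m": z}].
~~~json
[{"rank": 1, "e_km": 8.04, "n_km": 8.46, "elevation_m": 1226}]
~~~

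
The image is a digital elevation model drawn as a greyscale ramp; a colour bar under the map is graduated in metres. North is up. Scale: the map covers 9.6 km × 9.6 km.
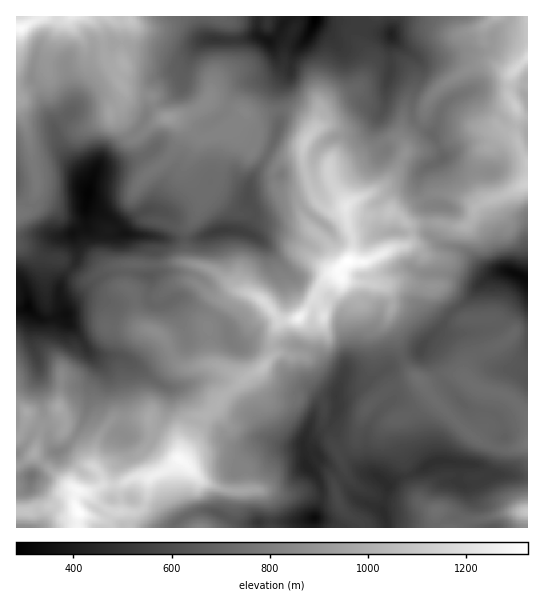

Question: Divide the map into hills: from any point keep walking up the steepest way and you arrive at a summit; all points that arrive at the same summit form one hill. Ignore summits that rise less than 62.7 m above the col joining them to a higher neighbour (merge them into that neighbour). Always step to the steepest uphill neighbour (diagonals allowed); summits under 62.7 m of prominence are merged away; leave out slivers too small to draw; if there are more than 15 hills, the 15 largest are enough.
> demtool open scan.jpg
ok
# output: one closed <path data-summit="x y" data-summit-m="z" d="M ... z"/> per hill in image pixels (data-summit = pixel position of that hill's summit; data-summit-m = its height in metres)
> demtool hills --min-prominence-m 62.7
<path data-summit="349 261" data-summit-m="1327" d="M389 16l-186 1 1 16 3 6 35 1 17-4 11 5 9-6 10 5 12 3-9 14-1 14-8 10-4 9 1 31-4 16-11 22-16 24-1 18 7 9 0 7-9 15-20-3-29 10-35 0-9-3-24-1-6-2-16-17-20-11-2 2 2 18-16 10-10 2-26-1-19 5 0 68 13-1 4 6-1 29 9 32 5 5 8 3 19 2 13-1 6-6 4-9 0-6-3-6 16 17 11 17 3 12-2 30 6 4 16 0 8 3 14-25 4-12 0-13-33-24 7-1 39-18 5-10 12 2 28-3 2 5 8 6 37 0 8-3 12 1-5-4-8-20 4-14 0-17-4-11 0-16 14 16 4 16 14 12 0 42 16 15 14 9 0 5-7 16 1 15-6 16-17 12-9 3-2 7-16 0-16-6-6 0-12 7-10 10-8 15 0 24-6 21 8 5 21 0 1 5 127 0 1-6-4-17 5-19-17-15-6-25 0-9 6-14 24-26-2-11-8-16 9-7 25-11 5-9 17-16 8-13 14-10 22-24 12-7-14-4-18-18-23-6-13-10-1-25 3-5-12-15 0-12 4-9 16-8 4-3 0-4-10-19-12-7-8-7 0-35-2-5-8-6-12-4 1-34z"/><path data-summit="21 29" data-summit-m="1302" d="M202 16l-186 1 1 223 18-4 32 0 20-11-2-18 4-21 7-17 7-8 8-4 29-30 7-14 6-6 13-6 14-11 4-19 9-20 8-8 10-4-6-2z"/><path data-summit="527 443" data-summit-m="769" d="M507 271l-9 1-13 8-22 24-14 10-8 13-17 16-5 9-25 11-9 7 8 16 2 11-24 26-6 14 0 9 6 25 16 14 12-8 19-5 11-8 10-4 40 5 14 10 35 0 0-196z"/><path data-summit="263 367" data-summit-m="1071" d="M227 336l-28 3-12-2-5 10-39 18-7 1 19 15 19 8 7 12 4 13 6 6 30 11 3 6 11 10 11 0 16-8 25 8 16 0 2-7 9-3 17-12 6-16-1-15 7-16-2-7-14-7-12-12-16-7-17-1-8 3-37 0-8-6z"/><path data-summit="527 57" data-summit-m="1187" d="M527 16l-137 0 2 21-1 34 12 4 8 6 2 5 0 35 12 10 8 2 11-28 15-10 14-3 16 17 10 6 10 9 18 5z"/><path data-summit="169 118" data-summit-m="923" d="M259 36l-17 4-31-1-10 4-13 19-8 28-14 11-13 6-6 6-7 14-29 30-8 4-7 8-7 17-2 19 26 15 9 12 7-11 13-9 9-3 5-6 5-16 34-49 12-14 12-7 8-7 8-19 11-8 24-6 9-7 1-4-9-23z"/><path data-summit="527 185" data-summit-m="1134" d="M473 92l-7 0-15 7-10 10-4 16-5 9 7 11 4 13-20 12-4 8 0 12 12 15 12 0 12 6 28 21 19 37 25 10 1-149-19-6-10-9-10-6z"/><path data-summit="79 513" data-summit-m="1320" d="M97 361l0 12-8 17-1 19-11 25-15 17-11 2-8 9-12 15-2 9-3 3-10 2 1 37 156-1-26-22-16-6-19 0 1-22 3-10 7-9 0-15 2-6-4-4 2-30-7-20z"/><path data-summit="179 459" data-summit-m="1300" d="M171 388l-3 1 1 14-4 12-13 24-26-3-2 2-1 20-7 9-3 10-1 22 19 0 16 6 6 3 16 17 4 2 10-10 16-6 18 1 12 7 4-12 2-34 4-10 14-15 12-7 6 0-9-2-16 8-13-2-12-14-30-11-6-6-8-21z"/><path data-summit="527 511" data-summit-m="1096" d="M443 460l-9 1-16 11-19 5-11 9-5 19 4 23 141-1-1-51-37-1-12 8-16 2-5-3 3-7 0-10z"/><path data-summit="26 411" data-summit-m="973" d="M29 308l-13 2 1 142 10-9 16-25 0-12-4-19 0-24-7-20 1-29z"/><path data-summit="59 407" data-summit-m="974" d="M97 364l-5 14-10 7-33-4-10-10 0 16 4 26 6 17 0 12 6 10 7-1 11-12 11-18 5-19 0-12 8-17z"/><path data-summit="299 318" data-summit-m="1276" d="M282 264l-1 15 4 11 0 17-4 14 2 6 10 17 22 8-3-19 1-26-14-12-4-16z"/><path data-summit="199 527" data-summit-m="836" d="M211 511l-12 0-8 2-12 7-6 7 86 0-1-4-21 0z"/>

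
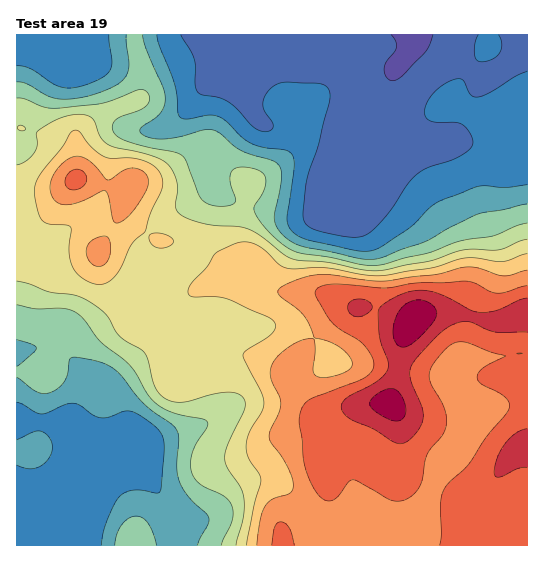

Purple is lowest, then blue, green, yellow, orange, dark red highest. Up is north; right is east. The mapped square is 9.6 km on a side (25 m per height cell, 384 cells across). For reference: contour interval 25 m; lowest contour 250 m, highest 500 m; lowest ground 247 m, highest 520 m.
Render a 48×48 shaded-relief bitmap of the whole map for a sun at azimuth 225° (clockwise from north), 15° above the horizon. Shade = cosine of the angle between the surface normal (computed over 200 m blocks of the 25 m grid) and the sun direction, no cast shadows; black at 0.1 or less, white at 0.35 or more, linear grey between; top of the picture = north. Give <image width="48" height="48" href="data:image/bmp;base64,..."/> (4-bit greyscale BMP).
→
<image width="48" height="48" href="data:image/bmp;base64,Qk32BAAAAAAAAHYAAAAoAAAAMAAAADAAAAABAAQAAAAAAIAEAAATCwAAEwsAABAAAAAAAAAAAAAAABEREQAiIiIAMzMzAERERABVVVUAZmZmAHd3dwCIiIgAmZmZAKqqqgC7u7sAzMzMAN3d3QDu7u4A////AKmYiavMp2aKu7vN3KiJmqqqqqqqqqqqmamZmavLl2aKu7vO7KiJqqqqqqqru6qqmamZmau6l2eby7ze7JiJqqqqqqqru6qqmaqZmqu6h3is3M3u24iau6qru6qru6qqqqqpqqqqmInN7d3uyoisy6qru6qruqqqqqqqqqqpiJre7d3dyprNypq7u6maqpqqqqqqmqqZmZve7Mzdy7ztuZq7upmZmaqqqqqpmZmZmaze27zNzM3cqZq7upiJmaq7u6qZmZmZmazdy6vMzN3bmJq7u6mZmqq7u5mYmZqqqrzduqvMzMzKmau7zKmZmaqqqpmYiaqqq87tuqq7u7y6qrzN3bmZmZqqmaqZmru6vO/+y7u7u7u7q83e7KiIiZqqmbu6q8y7zv/+zLu7u8u6q8zd2oZniZqqqd3Lu8ur3//9y7zM3dypmqqrqGVXiaqrut3Lq7qr7//bu7zN7tuYiIiIhlVnmqu7u8y5mqq9//26qrvN3suYd3eIh2Z4mqqqqrqYiavO/9uqqru8zLqIiJmruoiJmqqpmamImrzv/cuqqqqqu6mIirzd7KmZmqqqmaqZq83/26qqmZmZmZmIm97u7bqZqru7u7uqq97tuqqqmYiZmZmZve7t7cqarM3czLuqvN7bqau6mZmaqru73u3M3LqZq8zMzbu8ze3Kqqu7qqq7zMzd7ty7u6mImamZq8zN3u26qqu7qrzMzM3d3LqZmYdlZ3d4iN3d3d26qqq6q7vMy7vLuodlZmREVndnd8zMzd26mqqqqqqrqpmYdkIRIzMkVnZmd7u7ve25mqqqqqqqqHZUMQAAEjI0VlVWd6qqvdyYmruqqqqql0MhAAABNENFVUNFd6qrzcqHmruqqpmZYxAAAAE1ZlVWZUNGd6qru6mImqqZmIiGMQARIjV4iHd3dlVnh6u7u6mZmZh3d3dlMRI0VniZmZmZiHeIh6vMy6q7qYd2ZmZlVEVniJmaqZmZmIiIh7zNzLzLqYd3ZneIh2Z4mZmqqqqZmIiId7zd3MvLqYh3d4mqmGZomZmqqqqZiIh3d7vd3KmqqHdmZ5q6l2ZomZmqqqqZiIh3d6q8uXaJh1RFaKuphlVomZqqqqmZmZiHiJqql0RnZCJFeaqXVVVomZqqqqmZmZiIiKqqlkRVMRJGiZhkRFZ4mZqqqqqZmZmZmaqqqFRDISRXiIZDNWeIiZqqqqqpqqqqqqqqqGREVWd3d2Q0V4mYiZmqqqqqqqq7q5iZh1VompmHdlRFiqqpmZmZmqqqqqqqqndmVEWJu6l3dmVXq7qpmZmZmaqqqqqqqmVEREZ5mYdmd3Z5q6qZiZmZmaqqqZmZmVREVWZ4iHVGeIeJqpmIiJmImZqpmZmZmVRWd4iJmGRGiIiJmZiIiIiImZqZmZmZmVZ4mZmruWRXiYiZmZiIiIiJmaqZmaqqmXiJmaq8yWRXiImZqZiZmZiZmamqqqqqmZmZmavNyVVoiImaqpmZmZmZmZmqqqqpmZmZmavNuFV4mImaqpmZmZmZmZmqu6qZmQ=="/>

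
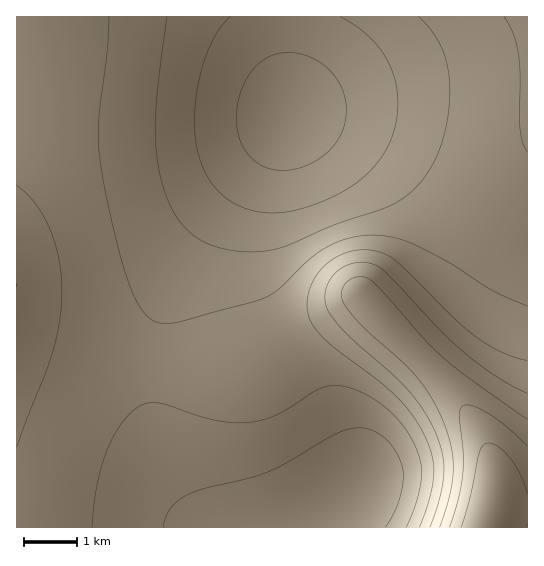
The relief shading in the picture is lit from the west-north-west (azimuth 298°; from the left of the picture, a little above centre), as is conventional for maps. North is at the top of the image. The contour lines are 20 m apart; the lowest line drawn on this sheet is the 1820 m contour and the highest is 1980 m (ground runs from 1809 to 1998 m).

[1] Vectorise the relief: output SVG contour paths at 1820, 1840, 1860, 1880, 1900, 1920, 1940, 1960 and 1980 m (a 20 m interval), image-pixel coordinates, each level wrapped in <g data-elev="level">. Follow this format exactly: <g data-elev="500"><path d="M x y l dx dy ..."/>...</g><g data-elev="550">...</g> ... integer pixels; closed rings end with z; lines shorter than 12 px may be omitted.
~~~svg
<g data-elev="1820"><path d="M277 170l-10-2-9-5-8-6-6-8-5-11-2-11 1-24 8-22 5-10 8-8 8-5 10-4 10-2 11 1 11 3 10 6 10 7 7 9 5 9 4 11 1 11-1 12-3 10-5 11-7 8-9 8-22 10-12 2z"/></g><g data-elev="1840"><path d="M340 17l17 10 13 11 12 13 8 15 6 16 2 17-1 19-4 17-7 15-10 15-12 12-14 10-19 10-21 9-20 5-17 2-14-1-13-3-12-6-11-7-9-10-7-11-6-13-4-13-2-16 0-19 5-40 6-18 7-16 8-13 9-10"/></g><g data-elev="1860"><path d="M163 527l2-9 5-9 8-8 9-6 17-6 42-10 21-7 20-10 48-28 12-5 11-1 13 2 14 8 10 13 7 15 1 13-3 18-6 16-9 14"/><path d="M419 17l13 14 9 16 6 18 3 20-1 25-5 25-7 22-11 18-17 19-22 13-52 17-52 23-16 4-16 1-30-4-14-5-10-5-10-8-9-11-13-25-7-32-3-35 3-41 9-69"/></g><g data-elev="1880"><path d="M92 527l5-41 10-35 7-16 8-12 8-10 9-7 10-3 9 0 56 17 19 3 17-1 24-6 14-7 29-19 9-4 9-1 11 2 11 3 22 13 20 18 14 21 8 20 0 16-5 24-10 25"/><path d="M527 306l-34-15-43-28-37-19-22-7-22-2-23 4-21 9-19 14-28 28-16 9-87 24-13 0-11-4-6-6-7-9-12-29-14-54-12-58-2-21 1-20 8-72 2-33"/><path d="M504 17l9 16 5 18 2 23 0 55 3 13 4 10"/></g><g data-elev="1900"><path d="M17 447l36-96 7-30 2-30-3-32-9-30-15-25-18-19"/><path d="M527 361l-26-9-26-16-22-19-55-54-15-10-18-3-19 3-17 9-13 15-6 12-3 13 1 13 5 11 18 19 47 35 20 18 17 21 12 23 6 19 0 17-4 24-10 25"/></g><g data-elev="1920"><path d="M527 393l-30-16-34-25-22-21-47-50-15-14-12-4-13 0-13 6-10 9-5 9-1 10 1 9 4 8 20 23 41 36 18 18 16 22 12 22 6 22 1 18-5 24-9 28"/></g><g data-elev="1940"><path d="M527 419l-58-41-27-21-17-18-54-59-6-3-7 0-7 2-5 4-4 6-1 6 1 6 4 6 18 20 38 35 15 15 15 22 13 26 7 25 1 21-4 26-9 30"/></g><g data-elev="1960"><path d="M527 446l-20-19-20-14-16-8-5 0-4 2-3 10 4 36 0 22-5 24-9 28"/></g><g data-elev="1980"><path d="M527 494l-7-20-11-18-14-11-5-2-5 1-3 3-3 7-8 41-10 32"/></g>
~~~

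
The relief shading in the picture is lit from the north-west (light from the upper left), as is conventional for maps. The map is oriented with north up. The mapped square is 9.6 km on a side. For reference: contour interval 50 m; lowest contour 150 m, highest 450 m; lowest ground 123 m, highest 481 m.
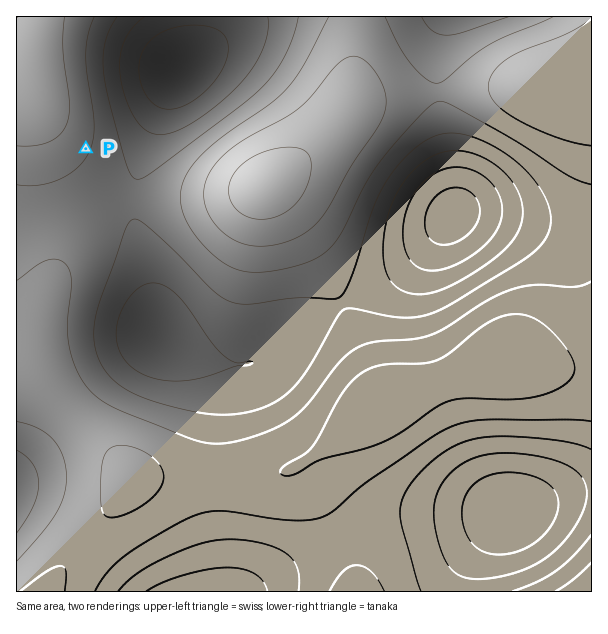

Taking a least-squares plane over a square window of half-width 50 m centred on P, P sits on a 5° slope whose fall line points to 116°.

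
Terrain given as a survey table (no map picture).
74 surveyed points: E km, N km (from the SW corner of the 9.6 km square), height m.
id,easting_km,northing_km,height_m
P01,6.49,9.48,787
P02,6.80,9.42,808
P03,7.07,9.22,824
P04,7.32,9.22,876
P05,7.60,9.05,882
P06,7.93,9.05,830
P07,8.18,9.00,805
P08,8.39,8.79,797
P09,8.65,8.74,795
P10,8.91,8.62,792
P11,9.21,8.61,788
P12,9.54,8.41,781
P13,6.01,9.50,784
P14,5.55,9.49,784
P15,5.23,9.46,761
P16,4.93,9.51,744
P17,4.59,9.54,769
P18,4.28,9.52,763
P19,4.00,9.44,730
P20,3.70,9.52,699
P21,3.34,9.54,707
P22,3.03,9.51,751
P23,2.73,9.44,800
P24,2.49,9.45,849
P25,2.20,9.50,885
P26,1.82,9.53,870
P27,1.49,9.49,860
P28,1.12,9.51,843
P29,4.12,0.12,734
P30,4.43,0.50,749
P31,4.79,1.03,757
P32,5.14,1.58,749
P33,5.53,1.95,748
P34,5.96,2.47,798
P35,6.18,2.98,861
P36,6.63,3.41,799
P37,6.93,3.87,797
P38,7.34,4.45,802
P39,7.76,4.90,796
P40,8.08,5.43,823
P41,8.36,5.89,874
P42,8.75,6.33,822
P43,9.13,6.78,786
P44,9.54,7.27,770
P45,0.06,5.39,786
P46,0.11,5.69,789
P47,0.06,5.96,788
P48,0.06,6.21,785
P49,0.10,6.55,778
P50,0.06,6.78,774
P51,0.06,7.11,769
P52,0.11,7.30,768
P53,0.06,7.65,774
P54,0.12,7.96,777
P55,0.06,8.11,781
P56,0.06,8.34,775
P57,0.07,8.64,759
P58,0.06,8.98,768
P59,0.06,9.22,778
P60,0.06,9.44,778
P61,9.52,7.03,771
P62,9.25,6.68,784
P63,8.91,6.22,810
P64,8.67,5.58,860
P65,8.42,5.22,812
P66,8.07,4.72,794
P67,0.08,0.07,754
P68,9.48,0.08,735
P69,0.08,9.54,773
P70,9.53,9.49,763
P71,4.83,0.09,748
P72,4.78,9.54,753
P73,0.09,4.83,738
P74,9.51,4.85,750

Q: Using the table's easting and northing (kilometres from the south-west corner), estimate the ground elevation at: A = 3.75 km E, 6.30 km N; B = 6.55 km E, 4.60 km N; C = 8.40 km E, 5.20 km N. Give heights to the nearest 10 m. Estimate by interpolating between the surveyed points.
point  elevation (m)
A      720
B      800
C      810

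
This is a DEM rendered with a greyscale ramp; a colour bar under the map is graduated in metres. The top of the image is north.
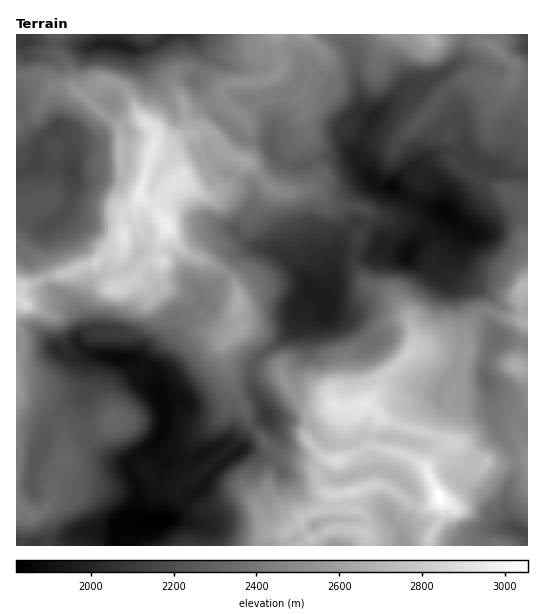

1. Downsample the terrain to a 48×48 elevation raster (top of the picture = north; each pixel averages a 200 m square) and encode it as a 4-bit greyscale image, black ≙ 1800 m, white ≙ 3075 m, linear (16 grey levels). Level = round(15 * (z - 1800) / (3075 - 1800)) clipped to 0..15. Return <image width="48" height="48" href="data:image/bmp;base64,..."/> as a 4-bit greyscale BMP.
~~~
<image width="48" height="48" href="data:image/bmp;base64,Qk32BAAAAAAAAHYAAAAoAAAAMAAAADAAAAABAAQAAAAAAIAEAAATCwAAEwsAABAAAAAAAAAAAAAAABEREQAiIiIAMzMzAERERABVVVUAZmZmAHd3dwCIiIgAmZmZAKqqqgC7u7sAzMzMAN3d3QDu7u4A////AEREMiIRERIjMzRXmaqruqq7qZq6h3d2ZVVUMiEQAAESIiNXmqu6u7u7qZq7mHZlVXdlVDIRAAABIiNHmaq7qru7qaq8ypdmVnd2ZUMhERERIjNXmZqru7u6qrvN3ahmZ3ZmZlQyERESIjRoiJmavMy7q7vO7Kl2Z2VmZlVDIREiIiRniIiKu7zMy6vey6mHeHVmZlVCERESIiRWZ3eKu7q7urzdu7uYeHVmZlQyERERIiJFVmeKvMu7u7zcu7u5iHVWZlVCERERISIjRWeKzMy7zMzMy7uoiHZWZlVUMhERIiIiRmaLu7vMzLu8zLqIiHZVZVVmVCESIzM0VVabq8y7u7zMy6mHiHZlZVVmZTERI0VFVEaKvNzMzMu6qph3eIdmVVVmZSERI1VWREaKzd3d3LuqmZh3eIdmVVVVUxERI1ZmRFeazd3dy7qpmZd3eJdmVUREMhERJFZlRXiazMzMy7qpmYdneJdmVERDIRESNWZlVomJq7u8y7qpmYdniYdlQzMyEREjVnd2Z4iIiZmavLuqmYd4qodUMyIRERI0Z3h2Vndmd4h4m8u6mZd4mYdTMiIiIjRWZ4mHZVVVZnd3eby7qZd3iIdUQjMzNEVmeJmZdlMzRFZneKu6mZh3eIdnZERERWZneImZh1MzIzRWeKupmYh3iamZdmZmeId3d4mphkMiIjNGeKqYiIh4msuoh3iJmqmHd3iqhkMiIiRWeJh2Znd3msuYiIm7u7qYd3ipdlMiIiRWd3ZUREVnmsupmqrMzLuod4iYdlQiIiRWZmVDM0RXipmau7u7zLuoiIiHdlQyIjRUREMyIzRWeXeImrzMu8y6mph2ZUMzMzQzMhIiIjRWd3d3eJvMy8y7qYdlRDMzMzMyIhEiIiNFZ2ZWZ3m93MzLmHdlREQzMzRDIiEiIREkZ2VVVmet3M3bmHZVVUREQzRDMiIhEREjVlVVVWeszM7bmHdmZVVEREREMyIRERIzVlVVVWeszd3bqZh2ZmZlVVVUMyIRESM0VVVVVWebzd3cu6mHd3d2ZlRDIhIREjNFVVVVVFaKzd3dy6qYeIh3ZkMiESIiIjRFVVVVRFZ6vdzdypmYiHdmZkMhISIiI0RERERERFZ6vNzNupmZl2ZmZTIiMyIjNERERVRFRFZ6vN3MqZmZhmZmVDIiNDMzREREVVRFVVZ6q93LqZmYdmZmZDIjNEREREVVVWVERVZ6q93Lqql3dmZnZDMzNFVEVEVlVWZURWeKrNyqqpiIdmZ3ZDMyNFVURFVmVWZmZniZrLqZmIiId3d3ZUMyM0VVVFZmZmd3eImIqpmJmIiHd3d3dlQzM0RVVVZmZmd4iZmJmIiJh4iIh3d3d2VFRERFVWZmdmd4iImZh3eId4iIiIh3d2VWZEREVmZndmd3d3h3ZWd3d3d4iJh3d3VmZVVURWZmd1VWZVVURFZnZmZ4iIiIiHZmZmd3ZWZ3dkRVVDMzIzRVVWZ4iIiIh2Znd4mZdmd3ZURVVDMiNEM0RVZ4iZiZh2ZniJmqh3d3ZQ=="/>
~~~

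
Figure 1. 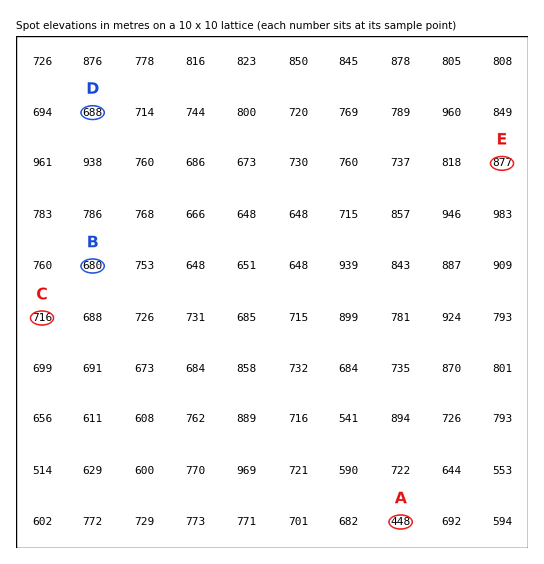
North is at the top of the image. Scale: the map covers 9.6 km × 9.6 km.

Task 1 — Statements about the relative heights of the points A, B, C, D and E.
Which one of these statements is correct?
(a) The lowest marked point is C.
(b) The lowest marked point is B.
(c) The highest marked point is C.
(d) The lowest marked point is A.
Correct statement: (d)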